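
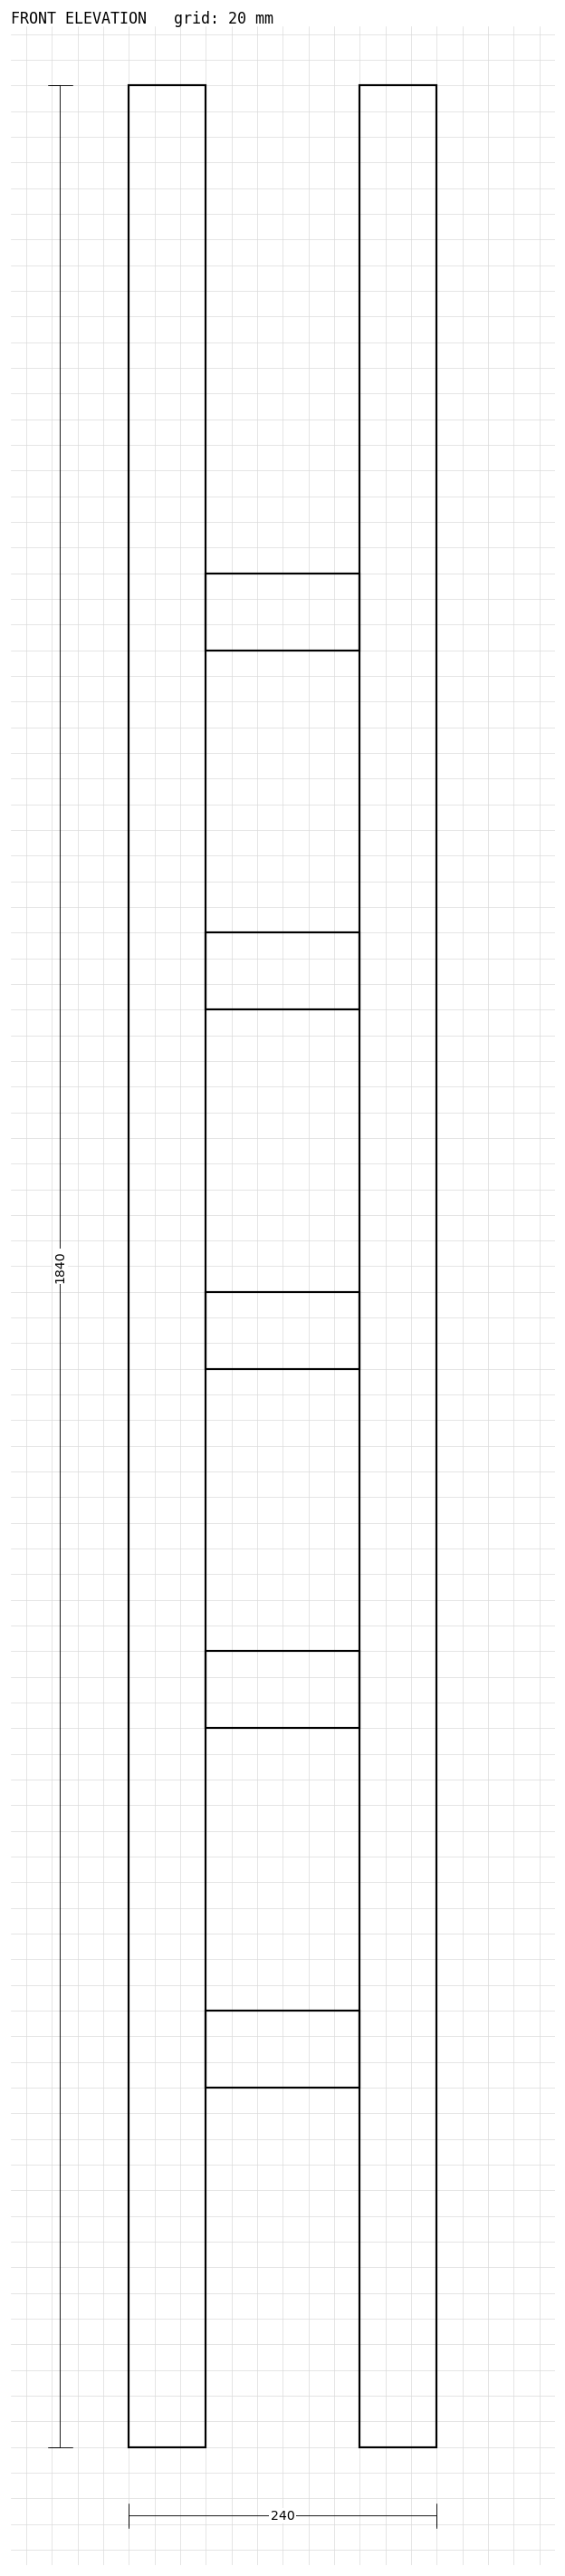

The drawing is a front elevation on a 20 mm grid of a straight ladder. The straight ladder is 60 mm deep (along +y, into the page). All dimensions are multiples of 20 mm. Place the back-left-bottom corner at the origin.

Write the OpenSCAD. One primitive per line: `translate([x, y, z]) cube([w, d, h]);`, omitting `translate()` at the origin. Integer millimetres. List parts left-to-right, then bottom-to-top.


cube([60, 60, 1840]);
translate([60, 0, 280]) cube([120, 60, 60]);
translate([60, 0, 560]) cube([120, 60, 60]);
translate([60, 0, 840]) cube([120, 60, 60]);
translate([60, 0, 1120]) cube([120, 60, 60]);
translate([60, 0, 1400]) cube([120, 60, 60]);
translate([180, 0, 0]) cube([60, 60, 1840]);


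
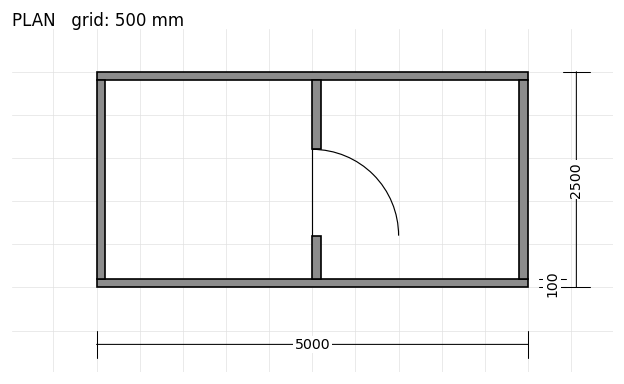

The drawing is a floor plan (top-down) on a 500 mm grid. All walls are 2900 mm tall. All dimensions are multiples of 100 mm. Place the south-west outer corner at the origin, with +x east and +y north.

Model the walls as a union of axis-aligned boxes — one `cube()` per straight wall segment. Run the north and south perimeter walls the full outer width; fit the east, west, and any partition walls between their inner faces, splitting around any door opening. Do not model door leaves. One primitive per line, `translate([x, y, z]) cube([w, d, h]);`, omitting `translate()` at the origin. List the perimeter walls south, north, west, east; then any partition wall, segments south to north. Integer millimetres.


cube([5000, 100, 2900]);
translate([0, 2400, 0]) cube([5000, 100, 2900]);
translate([0, 100, 0]) cube([100, 2300, 2900]);
translate([4900, 100, 0]) cube([100, 2300, 2900]);
translate([2500, 100, 0]) cube([100, 500, 2900]);
translate([2500, 1600, 0]) cube([100, 800, 2900]);


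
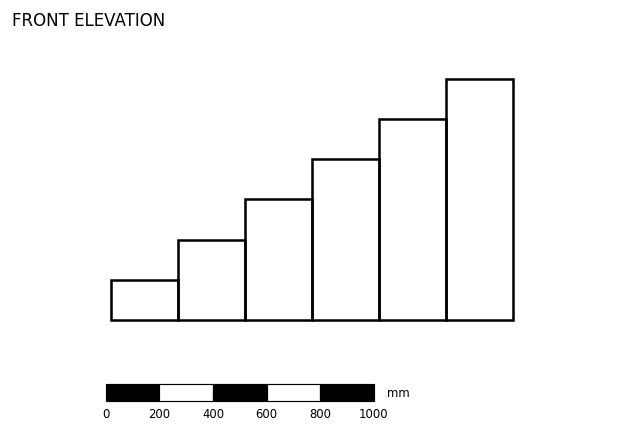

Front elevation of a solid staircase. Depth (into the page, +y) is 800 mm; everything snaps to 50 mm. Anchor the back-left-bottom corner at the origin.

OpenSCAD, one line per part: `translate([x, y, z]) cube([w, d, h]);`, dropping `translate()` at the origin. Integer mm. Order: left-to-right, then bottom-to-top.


cube([250, 800, 150]);
translate([250, 0, 0]) cube([250, 800, 300]);
translate([500, 0, 0]) cube([250, 800, 450]);
translate([750, 0, 0]) cube([250, 800, 600]);
translate([1000, 0, 0]) cube([250, 800, 750]);
translate([1250, 0, 0]) cube([250, 800, 900]);


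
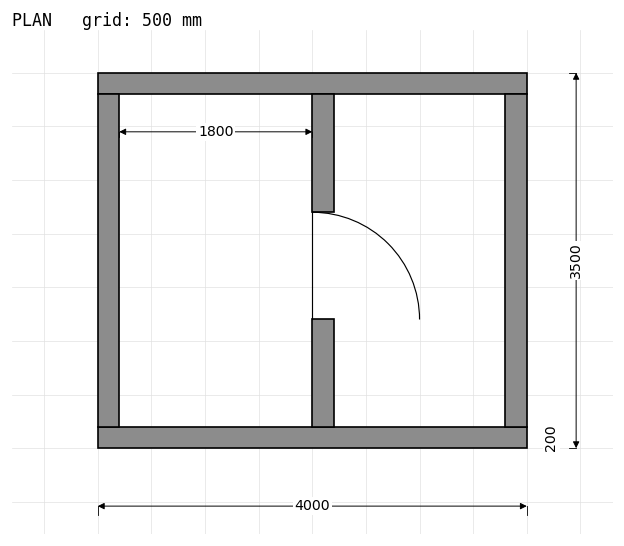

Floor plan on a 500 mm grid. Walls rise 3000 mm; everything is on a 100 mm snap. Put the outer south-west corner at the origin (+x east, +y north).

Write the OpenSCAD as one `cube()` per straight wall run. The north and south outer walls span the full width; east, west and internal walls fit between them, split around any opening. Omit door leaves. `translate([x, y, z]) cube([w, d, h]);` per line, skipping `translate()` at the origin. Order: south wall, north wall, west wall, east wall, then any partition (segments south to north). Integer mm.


cube([4000, 200, 3000]);
translate([0, 3300, 0]) cube([4000, 200, 3000]);
translate([0, 200, 0]) cube([200, 3100, 3000]);
translate([3800, 200, 0]) cube([200, 3100, 3000]);
translate([2000, 200, 0]) cube([200, 1000, 3000]);
translate([2000, 2200, 0]) cube([200, 1100, 3000]);


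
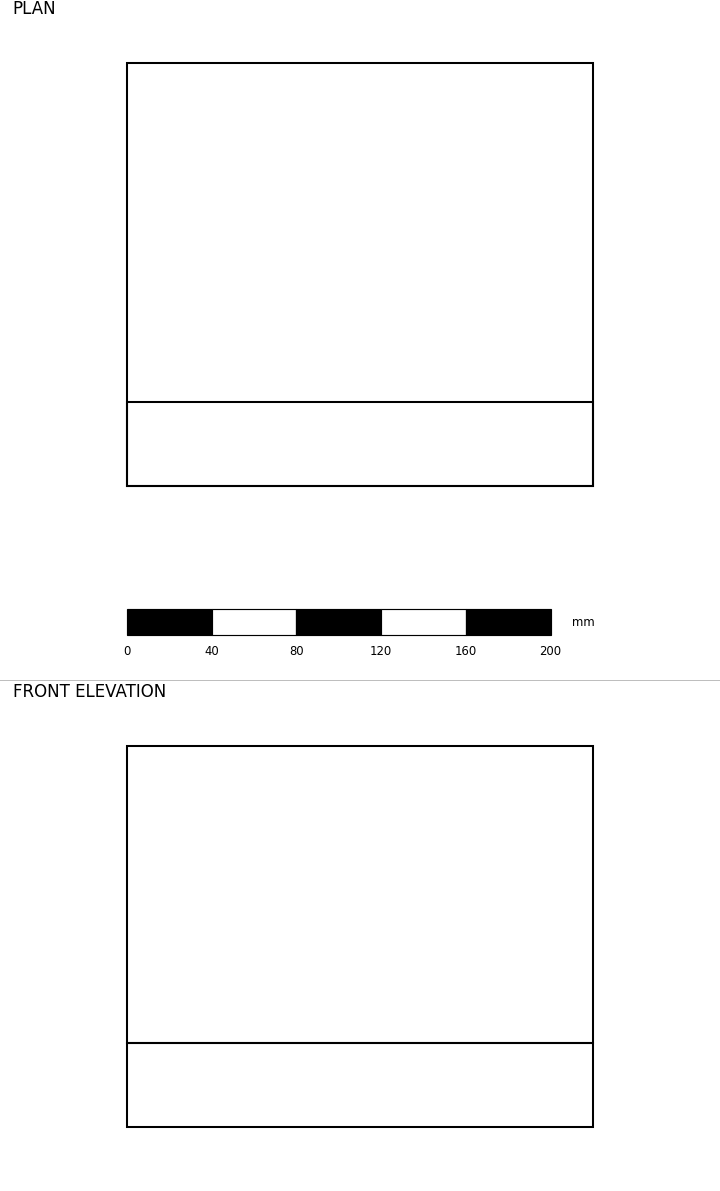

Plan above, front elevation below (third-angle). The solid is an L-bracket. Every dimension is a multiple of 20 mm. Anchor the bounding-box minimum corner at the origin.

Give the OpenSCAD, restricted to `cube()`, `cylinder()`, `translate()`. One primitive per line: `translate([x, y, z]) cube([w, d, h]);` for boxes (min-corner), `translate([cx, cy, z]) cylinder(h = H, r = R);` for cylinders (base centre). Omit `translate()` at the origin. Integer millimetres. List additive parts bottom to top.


cube([220, 200, 40]);
translate([0, 0, 40]) cube([220, 40, 140]);


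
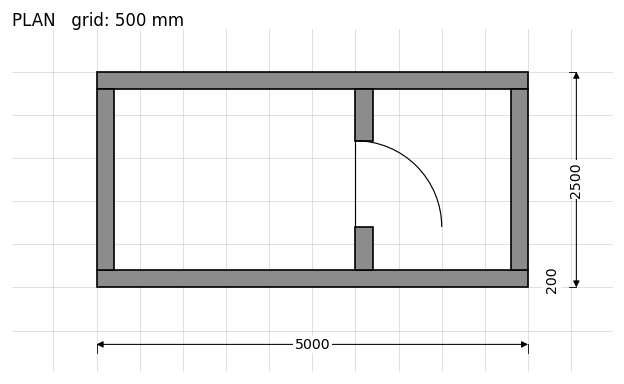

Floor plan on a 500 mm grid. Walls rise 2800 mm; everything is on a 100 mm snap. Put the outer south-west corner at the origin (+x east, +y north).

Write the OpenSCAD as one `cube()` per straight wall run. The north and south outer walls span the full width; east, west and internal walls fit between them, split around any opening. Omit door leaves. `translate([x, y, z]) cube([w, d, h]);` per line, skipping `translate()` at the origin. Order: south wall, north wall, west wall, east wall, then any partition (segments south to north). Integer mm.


cube([5000, 200, 2800]);
translate([0, 2300, 0]) cube([5000, 200, 2800]);
translate([0, 200, 0]) cube([200, 2100, 2800]);
translate([4800, 200, 0]) cube([200, 2100, 2800]);
translate([3000, 200, 0]) cube([200, 500, 2800]);
translate([3000, 1700, 0]) cube([200, 600, 2800]);


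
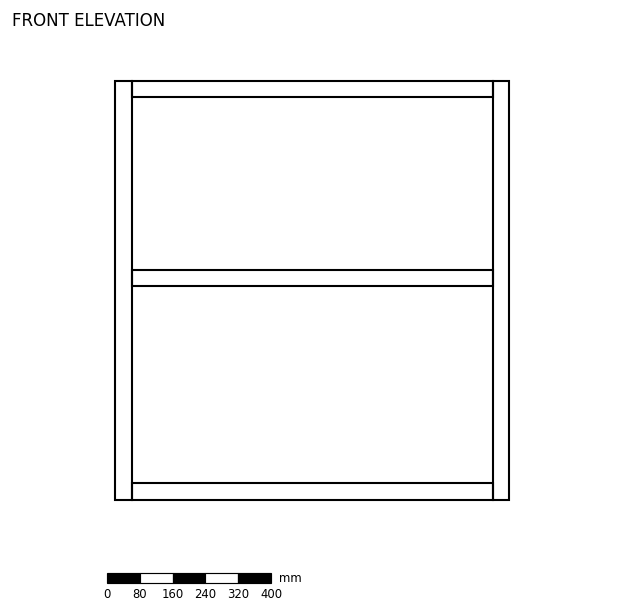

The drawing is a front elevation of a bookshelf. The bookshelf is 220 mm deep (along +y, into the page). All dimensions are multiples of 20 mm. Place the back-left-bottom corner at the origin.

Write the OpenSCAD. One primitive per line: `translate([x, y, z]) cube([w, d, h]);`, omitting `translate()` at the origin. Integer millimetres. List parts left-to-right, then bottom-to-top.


cube([40, 220, 1020]);
translate([40, 0, 0]) cube([880, 220, 40]);
translate([40, 0, 520]) cube([880, 220, 40]);
translate([40, 0, 980]) cube([880, 220, 40]);
translate([920, 0, 0]) cube([40, 220, 1020]);


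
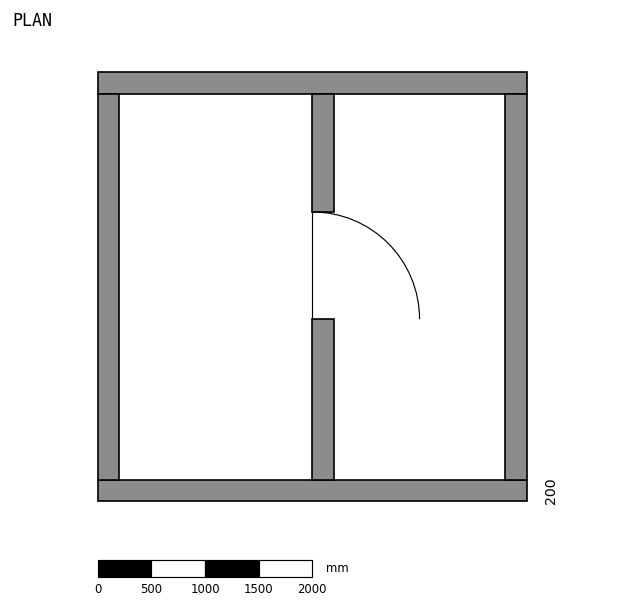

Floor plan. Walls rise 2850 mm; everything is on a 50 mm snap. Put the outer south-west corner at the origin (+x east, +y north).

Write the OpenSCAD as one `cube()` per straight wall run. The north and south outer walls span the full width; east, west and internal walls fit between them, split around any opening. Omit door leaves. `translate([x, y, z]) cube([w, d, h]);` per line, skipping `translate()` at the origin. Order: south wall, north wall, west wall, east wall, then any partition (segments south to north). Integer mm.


cube([4000, 200, 2850]);
translate([0, 3800, 0]) cube([4000, 200, 2850]);
translate([0, 200, 0]) cube([200, 3600, 2850]);
translate([3800, 200, 0]) cube([200, 3600, 2850]);
translate([2000, 200, 0]) cube([200, 1500, 2850]);
translate([2000, 2700, 0]) cube([200, 1100, 2850]);


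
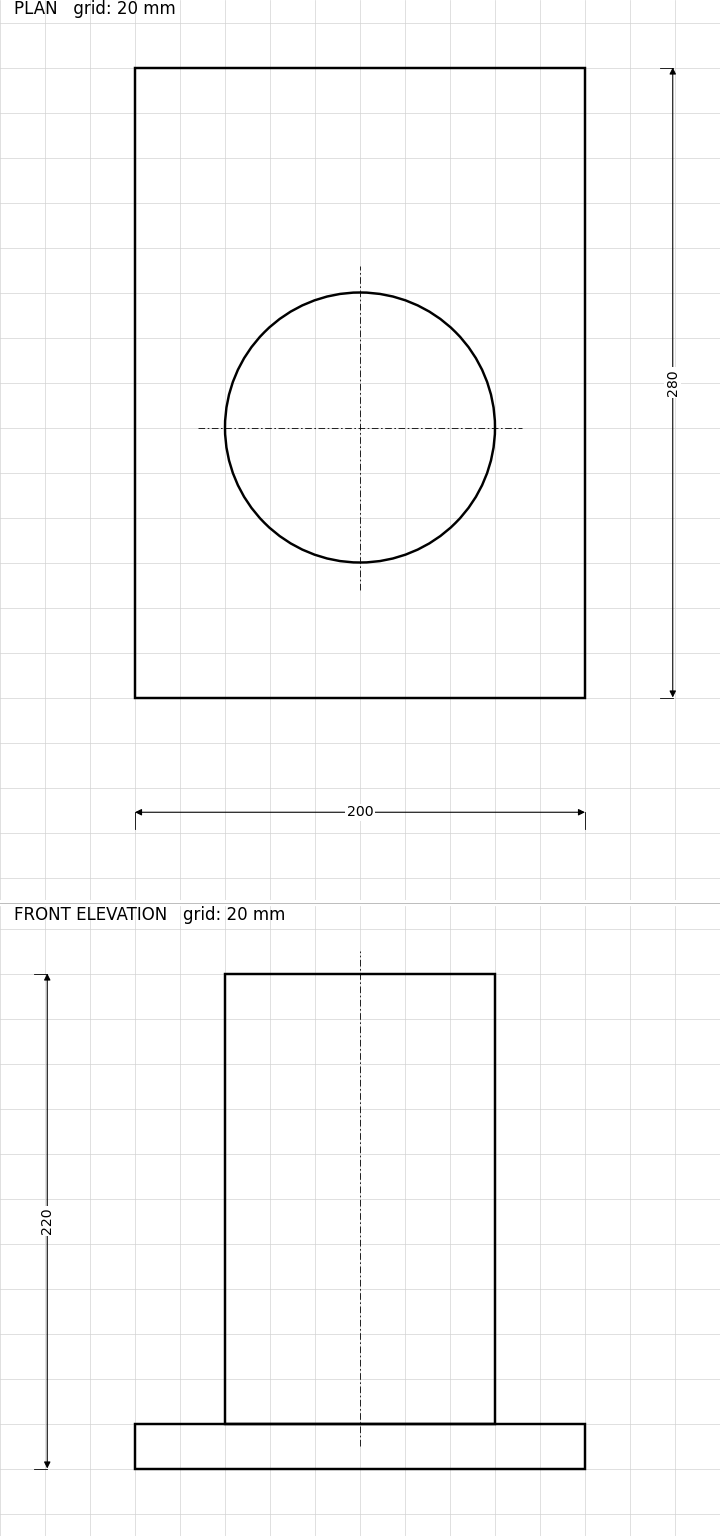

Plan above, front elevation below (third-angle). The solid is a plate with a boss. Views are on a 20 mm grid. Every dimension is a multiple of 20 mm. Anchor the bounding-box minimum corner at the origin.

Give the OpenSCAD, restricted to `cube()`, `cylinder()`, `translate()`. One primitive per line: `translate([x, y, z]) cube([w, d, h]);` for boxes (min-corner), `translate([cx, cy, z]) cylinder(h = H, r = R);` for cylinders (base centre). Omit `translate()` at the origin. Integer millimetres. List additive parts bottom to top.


cube([200, 280, 20]);
translate([100, 120, 20]) cylinder(h = 200, r = 60);


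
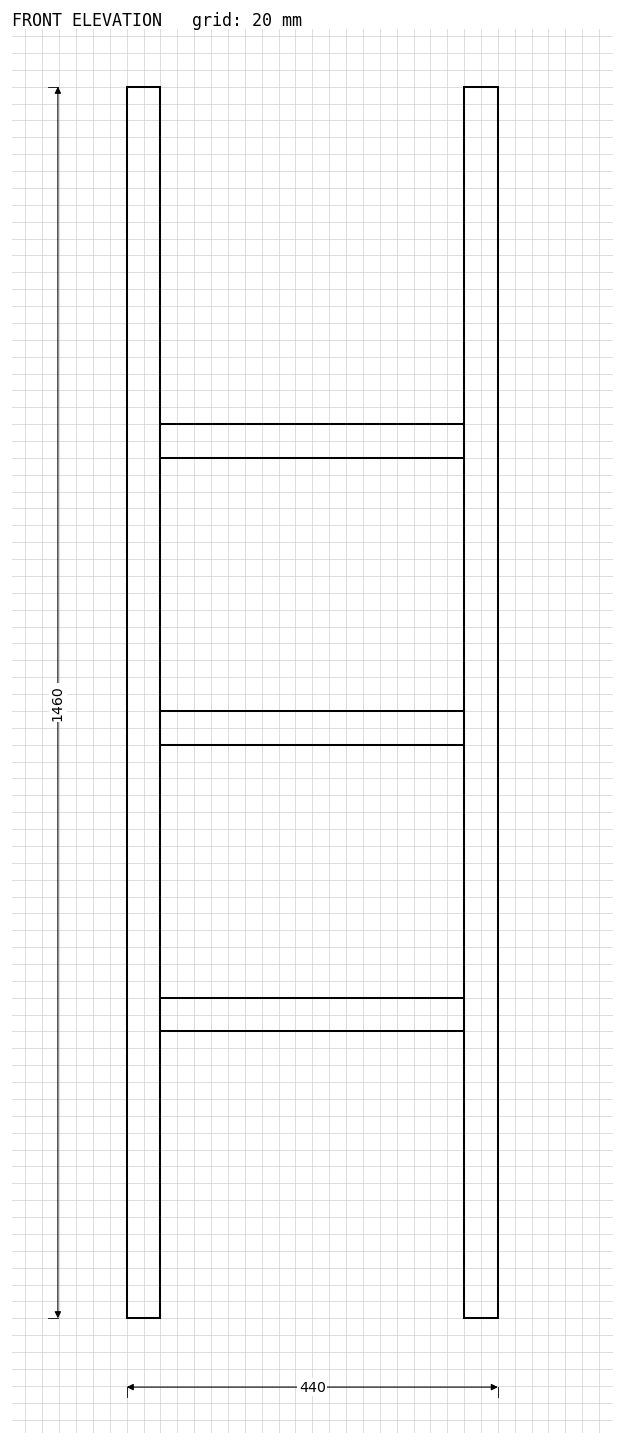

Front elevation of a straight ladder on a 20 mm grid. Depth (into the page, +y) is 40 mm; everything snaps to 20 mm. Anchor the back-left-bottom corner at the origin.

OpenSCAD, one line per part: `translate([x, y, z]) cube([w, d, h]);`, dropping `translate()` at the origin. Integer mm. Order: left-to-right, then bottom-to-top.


cube([40, 40, 1460]);
translate([40, 0, 340]) cube([360, 40, 40]);
translate([40, 0, 680]) cube([360, 40, 40]);
translate([40, 0, 1020]) cube([360, 40, 40]);
translate([400, 0, 0]) cube([40, 40, 1460]);


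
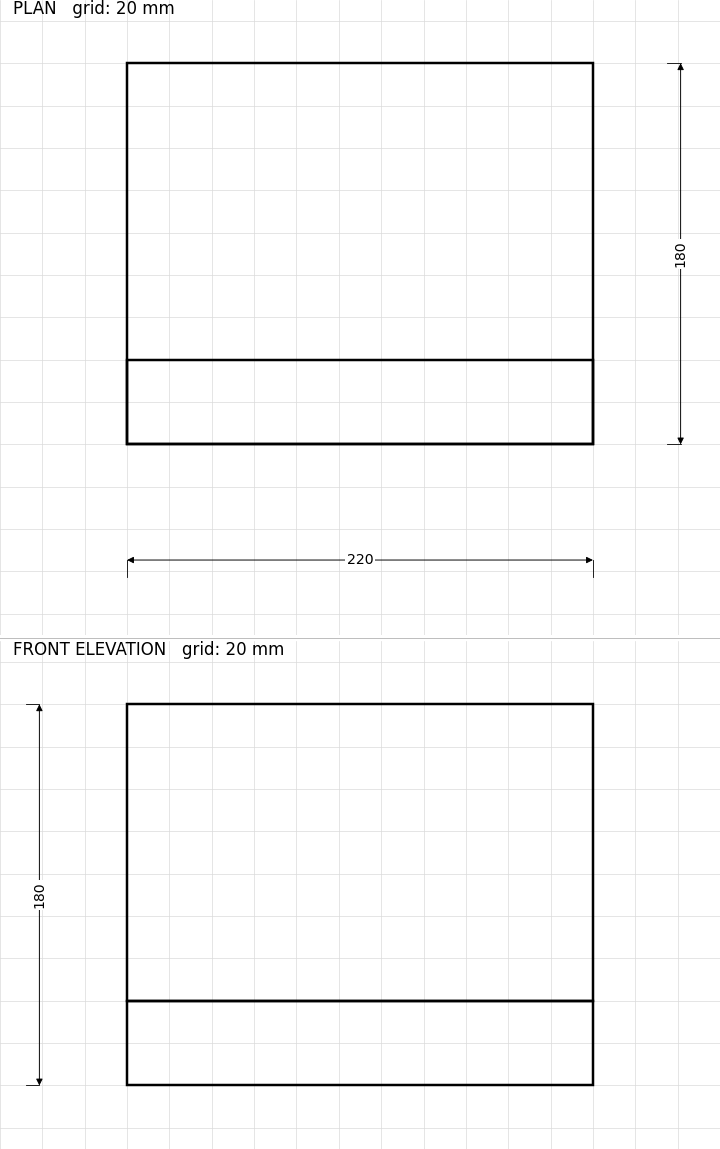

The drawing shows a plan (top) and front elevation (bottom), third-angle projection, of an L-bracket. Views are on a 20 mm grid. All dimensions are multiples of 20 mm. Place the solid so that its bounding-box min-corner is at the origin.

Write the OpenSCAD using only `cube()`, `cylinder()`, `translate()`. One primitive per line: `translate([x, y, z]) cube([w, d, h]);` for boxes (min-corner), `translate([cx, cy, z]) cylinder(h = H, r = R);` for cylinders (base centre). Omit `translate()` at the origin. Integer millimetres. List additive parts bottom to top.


cube([220, 180, 40]);
translate([0, 0, 40]) cube([220, 40, 140]);


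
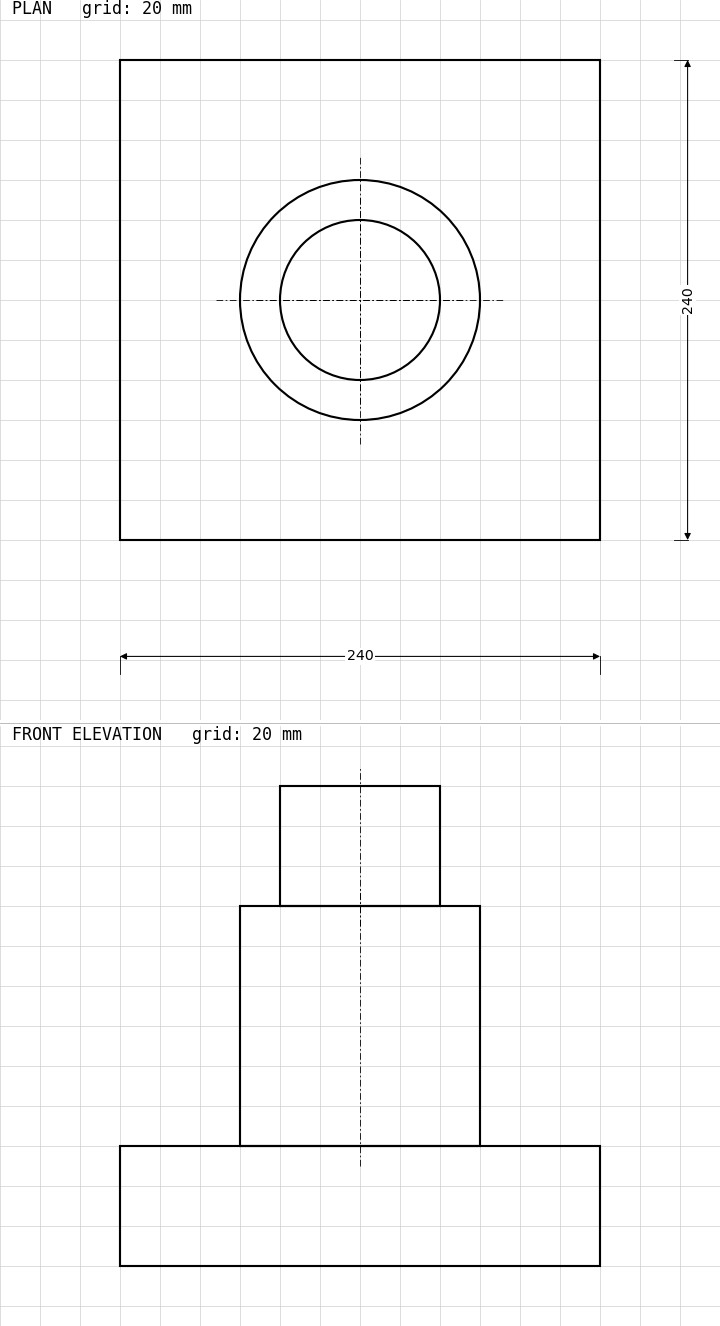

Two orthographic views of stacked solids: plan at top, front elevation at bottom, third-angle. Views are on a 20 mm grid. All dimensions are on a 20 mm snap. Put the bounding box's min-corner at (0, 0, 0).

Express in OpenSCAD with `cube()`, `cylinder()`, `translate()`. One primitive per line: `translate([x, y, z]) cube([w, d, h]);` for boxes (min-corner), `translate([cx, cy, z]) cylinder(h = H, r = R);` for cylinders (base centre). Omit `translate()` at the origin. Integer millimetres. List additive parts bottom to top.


cube([240, 240, 60]);
translate([120, 120, 60]) cylinder(h = 120, r = 60);
translate([120, 120, 180]) cylinder(h = 60, r = 40);


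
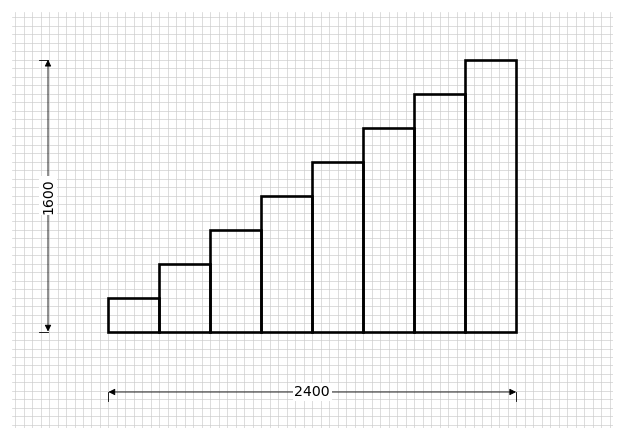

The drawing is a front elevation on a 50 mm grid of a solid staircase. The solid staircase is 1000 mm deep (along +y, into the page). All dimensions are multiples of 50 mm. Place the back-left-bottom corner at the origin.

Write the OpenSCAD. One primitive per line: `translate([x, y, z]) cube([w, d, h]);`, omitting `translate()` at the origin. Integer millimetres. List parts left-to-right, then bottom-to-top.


cube([300, 1000, 200]);
translate([300, 0, 0]) cube([300, 1000, 400]);
translate([600, 0, 0]) cube([300, 1000, 600]);
translate([900, 0, 0]) cube([300, 1000, 800]);
translate([1200, 0, 0]) cube([300, 1000, 1000]);
translate([1500, 0, 0]) cube([300, 1000, 1200]);
translate([1800, 0, 0]) cube([300, 1000, 1400]);
translate([2100, 0, 0]) cube([300, 1000, 1600]);


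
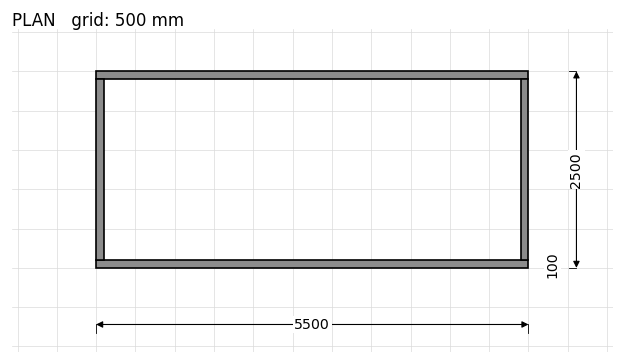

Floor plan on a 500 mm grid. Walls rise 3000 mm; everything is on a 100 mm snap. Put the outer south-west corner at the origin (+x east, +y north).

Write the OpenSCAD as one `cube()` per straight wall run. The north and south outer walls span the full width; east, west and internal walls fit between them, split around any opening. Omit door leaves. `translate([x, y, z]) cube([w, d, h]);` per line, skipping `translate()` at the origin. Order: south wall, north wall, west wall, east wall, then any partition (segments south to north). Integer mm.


cube([5500, 100, 3000]);
translate([0, 2400, 0]) cube([5500, 100, 3000]);
translate([0, 100, 0]) cube([100, 2300, 3000]);
translate([5400, 100, 0]) cube([100, 2300, 3000]);


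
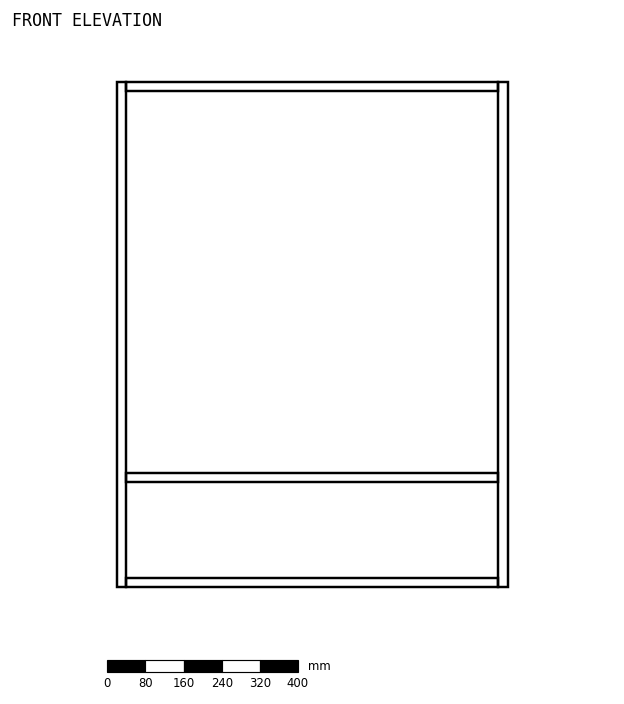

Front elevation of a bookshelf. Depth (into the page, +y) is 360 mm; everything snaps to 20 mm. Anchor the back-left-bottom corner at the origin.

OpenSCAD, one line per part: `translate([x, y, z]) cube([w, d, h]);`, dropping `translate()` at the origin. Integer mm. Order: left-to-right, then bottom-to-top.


cube([20, 360, 1060]);
translate([20, 0, 0]) cube([780, 360, 20]);
translate([20, 0, 220]) cube([780, 360, 20]);
translate([20, 0, 1040]) cube([780, 360, 20]);
translate([800, 0, 0]) cube([20, 360, 1060]);


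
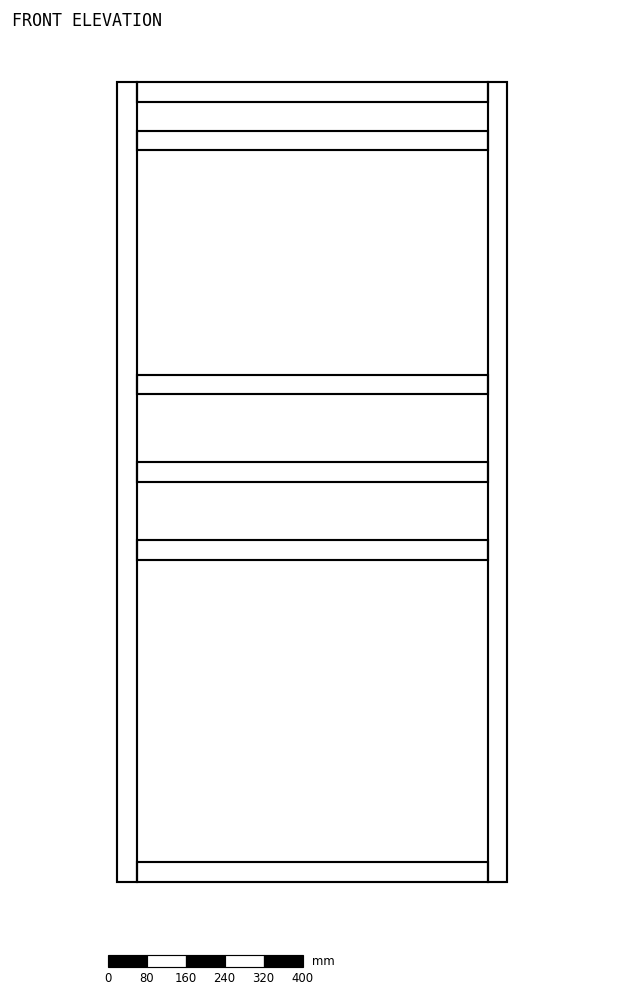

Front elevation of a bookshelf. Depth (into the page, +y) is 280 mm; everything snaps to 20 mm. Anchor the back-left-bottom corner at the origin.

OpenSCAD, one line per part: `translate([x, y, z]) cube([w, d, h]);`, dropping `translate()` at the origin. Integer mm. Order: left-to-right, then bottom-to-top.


cube([40, 280, 1640]);
translate([40, 0, 0]) cube([720, 280, 40]);
translate([40, 0, 660]) cube([720, 280, 40]);
translate([40, 0, 820]) cube([720, 280, 40]);
translate([40, 0, 1000]) cube([720, 280, 40]);
translate([40, 0, 1500]) cube([720, 280, 40]);
translate([40, 0, 1600]) cube([720, 280, 40]);
translate([760, 0, 0]) cube([40, 280, 1640]);


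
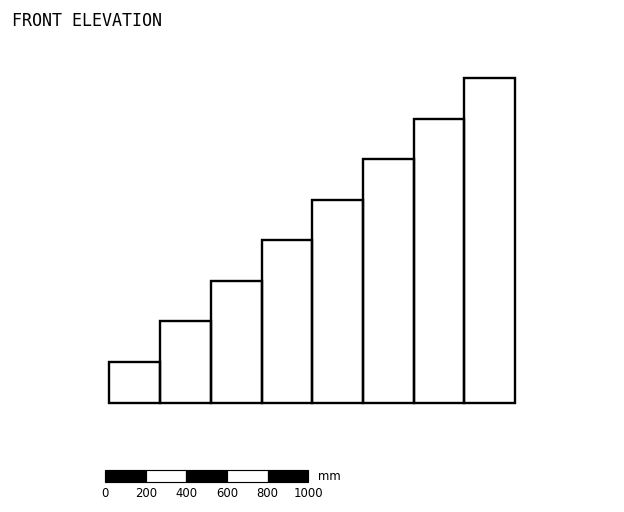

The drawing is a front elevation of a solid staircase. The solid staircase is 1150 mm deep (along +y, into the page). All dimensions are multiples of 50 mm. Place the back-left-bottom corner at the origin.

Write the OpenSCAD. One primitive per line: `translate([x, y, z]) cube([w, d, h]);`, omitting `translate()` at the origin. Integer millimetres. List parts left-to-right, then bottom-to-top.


cube([250, 1150, 200]);
translate([250, 0, 0]) cube([250, 1150, 400]);
translate([500, 0, 0]) cube([250, 1150, 600]);
translate([750, 0, 0]) cube([250, 1150, 800]);
translate([1000, 0, 0]) cube([250, 1150, 1000]);
translate([1250, 0, 0]) cube([250, 1150, 1200]);
translate([1500, 0, 0]) cube([250, 1150, 1400]);
translate([1750, 0, 0]) cube([250, 1150, 1600]);


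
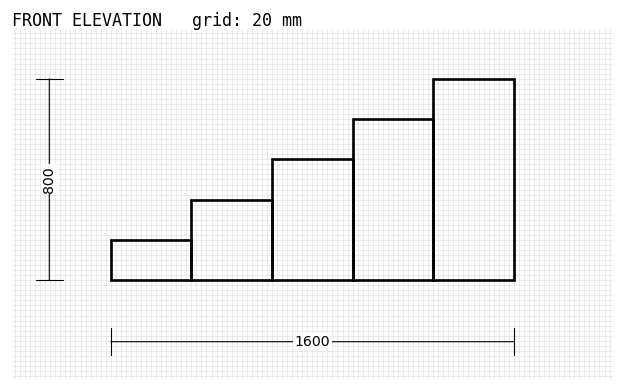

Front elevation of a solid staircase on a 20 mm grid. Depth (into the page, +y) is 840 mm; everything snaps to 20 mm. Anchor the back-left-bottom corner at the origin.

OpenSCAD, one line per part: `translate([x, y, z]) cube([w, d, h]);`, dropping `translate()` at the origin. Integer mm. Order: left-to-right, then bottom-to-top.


cube([320, 840, 160]);
translate([320, 0, 0]) cube([320, 840, 320]);
translate([640, 0, 0]) cube([320, 840, 480]);
translate([960, 0, 0]) cube([320, 840, 640]);
translate([1280, 0, 0]) cube([320, 840, 800]);


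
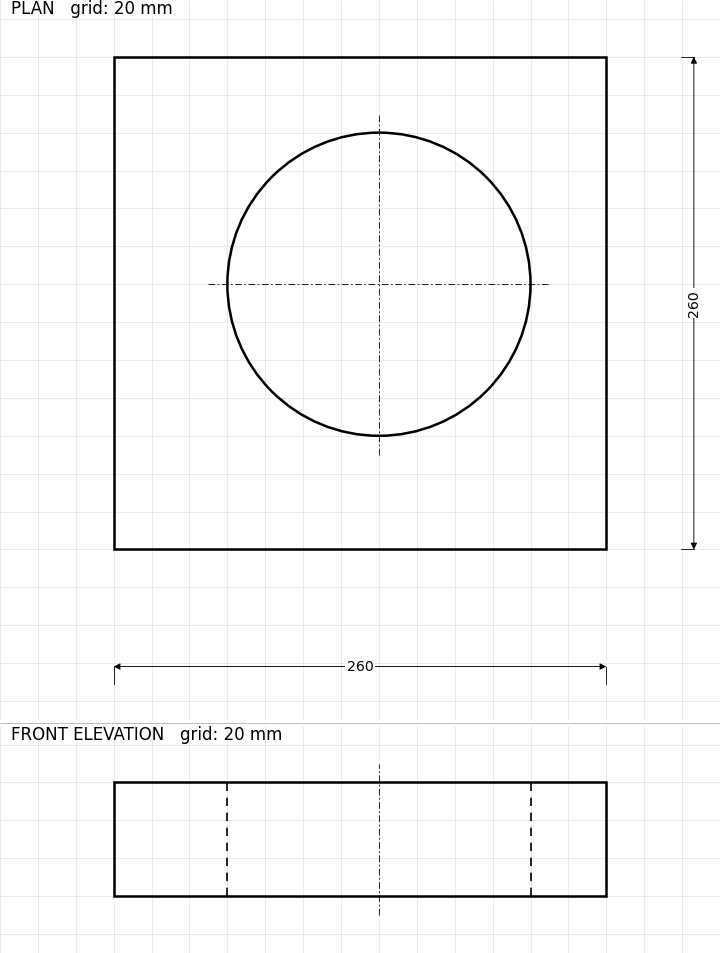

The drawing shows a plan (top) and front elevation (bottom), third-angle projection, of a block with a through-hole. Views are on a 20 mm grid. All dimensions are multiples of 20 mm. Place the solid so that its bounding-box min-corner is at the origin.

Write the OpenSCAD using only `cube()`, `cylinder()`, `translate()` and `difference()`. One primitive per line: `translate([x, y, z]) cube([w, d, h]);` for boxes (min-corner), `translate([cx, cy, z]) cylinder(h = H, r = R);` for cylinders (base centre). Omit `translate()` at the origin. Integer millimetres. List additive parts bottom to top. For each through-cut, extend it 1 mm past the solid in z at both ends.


difference() {
  cube([260, 260, 60]);
  translate([140, 140, -1]) cylinder(h = 62, r = 80);
}


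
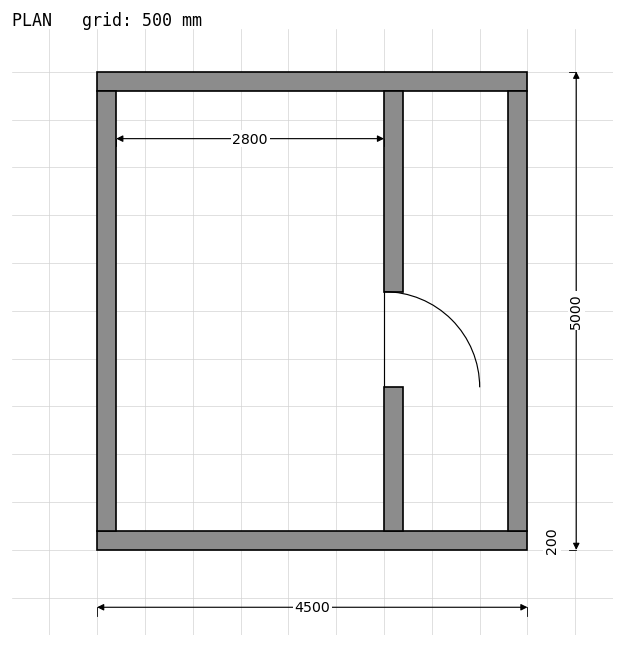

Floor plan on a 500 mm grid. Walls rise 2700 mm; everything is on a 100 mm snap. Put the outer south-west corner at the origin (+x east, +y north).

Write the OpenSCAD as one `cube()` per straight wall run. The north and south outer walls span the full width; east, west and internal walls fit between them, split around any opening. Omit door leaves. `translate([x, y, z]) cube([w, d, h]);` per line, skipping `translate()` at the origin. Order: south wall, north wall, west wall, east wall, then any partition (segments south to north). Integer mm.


cube([4500, 200, 2700]);
translate([0, 4800, 0]) cube([4500, 200, 2700]);
translate([0, 200, 0]) cube([200, 4600, 2700]);
translate([4300, 200, 0]) cube([200, 4600, 2700]);
translate([3000, 200, 0]) cube([200, 1500, 2700]);
translate([3000, 2700, 0]) cube([200, 2100, 2700]);


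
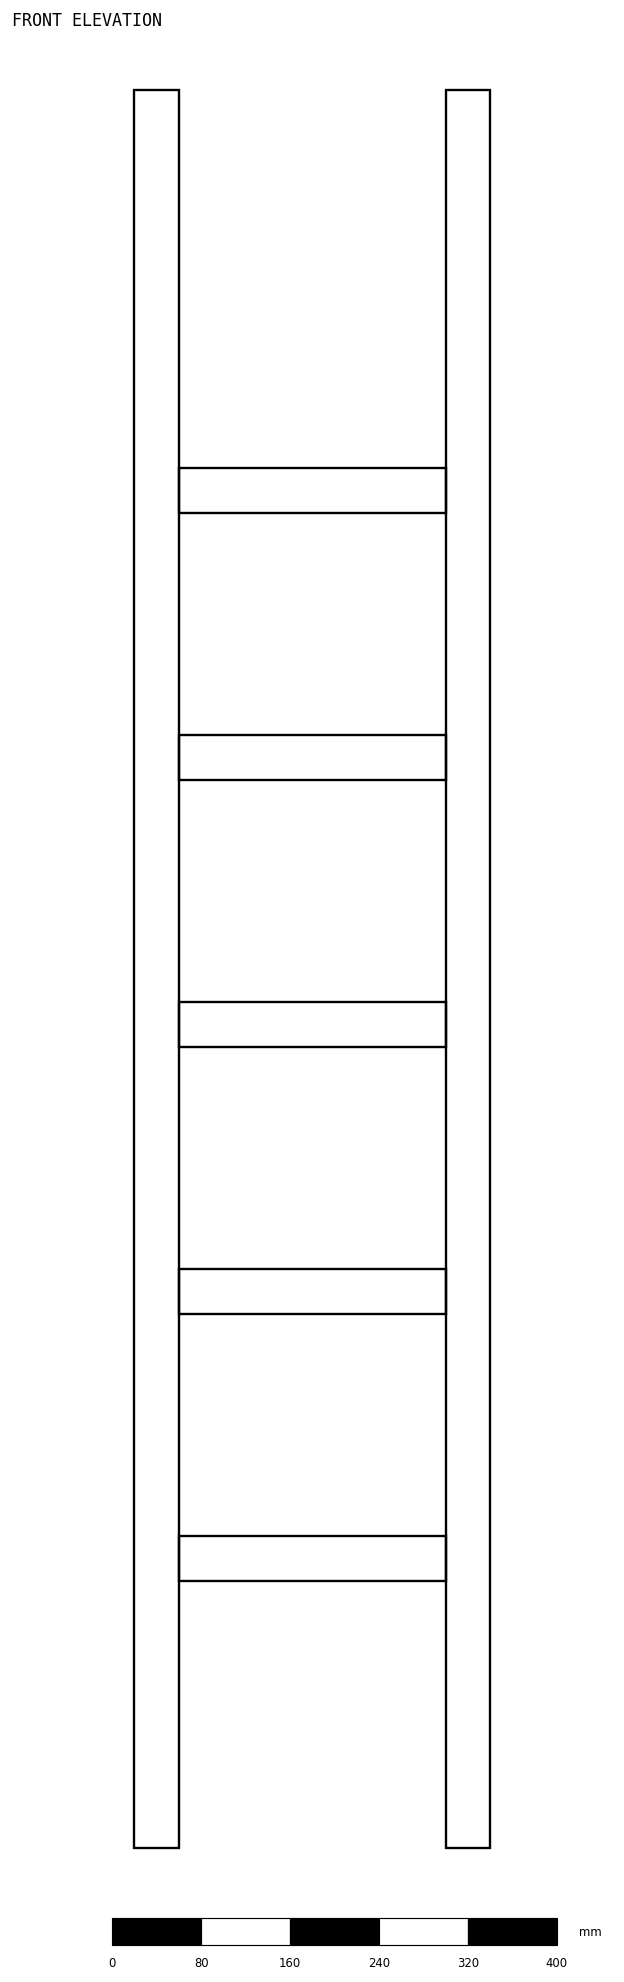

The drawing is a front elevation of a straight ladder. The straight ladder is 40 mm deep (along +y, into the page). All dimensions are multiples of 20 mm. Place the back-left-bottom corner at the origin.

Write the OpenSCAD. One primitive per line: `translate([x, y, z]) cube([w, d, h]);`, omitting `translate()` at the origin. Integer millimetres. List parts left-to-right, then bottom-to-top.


cube([40, 40, 1580]);
translate([40, 0, 240]) cube([240, 40, 40]);
translate([40, 0, 480]) cube([240, 40, 40]);
translate([40, 0, 720]) cube([240, 40, 40]);
translate([40, 0, 960]) cube([240, 40, 40]);
translate([40, 0, 1200]) cube([240, 40, 40]);
translate([280, 0, 0]) cube([40, 40, 1580]);


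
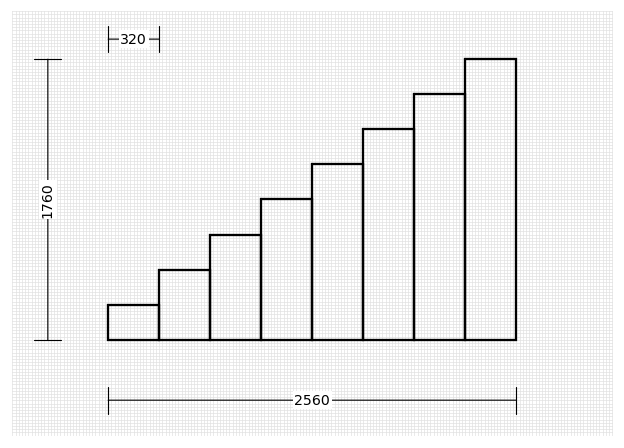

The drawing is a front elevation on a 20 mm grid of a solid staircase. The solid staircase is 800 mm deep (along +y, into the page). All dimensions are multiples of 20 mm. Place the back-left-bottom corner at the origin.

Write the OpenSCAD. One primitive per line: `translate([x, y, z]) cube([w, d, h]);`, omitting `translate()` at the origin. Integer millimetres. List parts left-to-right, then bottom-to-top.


cube([320, 800, 220]);
translate([320, 0, 0]) cube([320, 800, 440]);
translate([640, 0, 0]) cube([320, 800, 660]);
translate([960, 0, 0]) cube([320, 800, 880]);
translate([1280, 0, 0]) cube([320, 800, 1100]);
translate([1600, 0, 0]) cube([320, 800, 1320]);
translate([1920, 0, 0]) cube([320, 800, 1540]);
translate([2240, 0, 0]) cube([320, 800, 1760]);


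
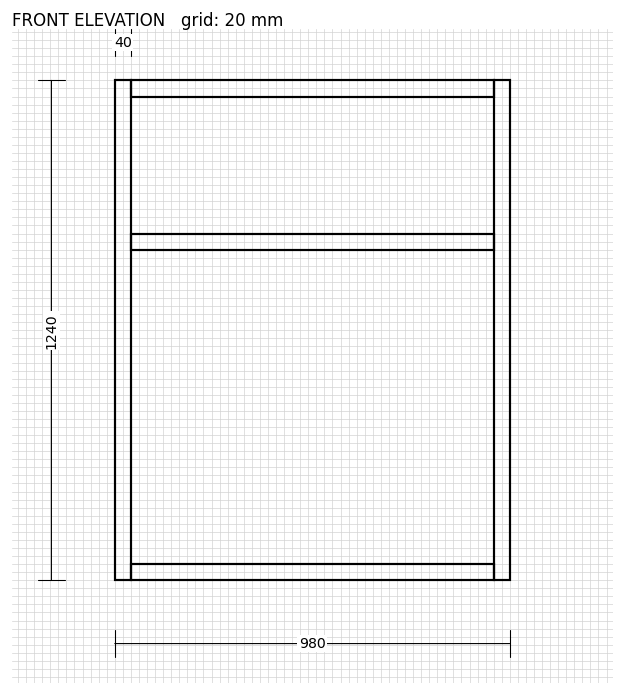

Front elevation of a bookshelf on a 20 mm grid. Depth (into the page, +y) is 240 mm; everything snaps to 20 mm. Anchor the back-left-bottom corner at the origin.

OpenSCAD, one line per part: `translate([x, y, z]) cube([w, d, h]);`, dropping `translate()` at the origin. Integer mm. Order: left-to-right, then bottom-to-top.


cube([40, 240, 1240]);
translate([40, 0, 0]) cube([900, 240, 40]);
translate([40, 0, 820]) cube([900, 240, 40]);
translate([40, 0, 1200]) cube([900, 240, 40]);
translate([940, 0, 0]) cube([40, 240, 1240]);


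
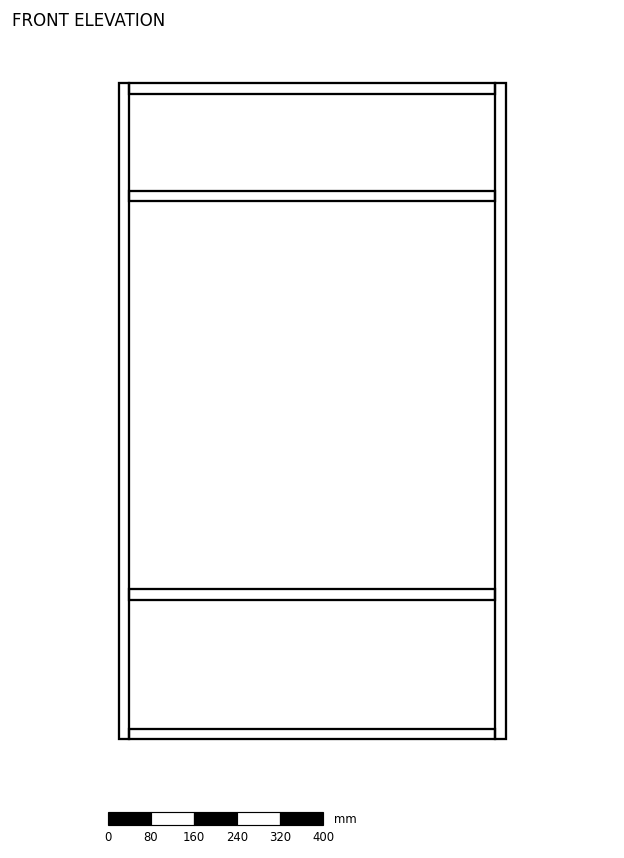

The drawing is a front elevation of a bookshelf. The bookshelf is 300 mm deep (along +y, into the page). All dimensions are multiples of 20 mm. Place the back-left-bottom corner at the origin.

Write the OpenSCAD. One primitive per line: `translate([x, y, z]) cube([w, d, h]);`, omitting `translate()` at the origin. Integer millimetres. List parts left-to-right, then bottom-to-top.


cube([20, 300, 1220]);
translate([20, 0, 0]) cube([680, 300, 20]);
translate([20, 0, 260]) cube([680, 300, 20]);
translate([20, 0, 1000]) cube([680, 300, 20]);
translate([20, 0, 1200]) cube([680, 300, 20]);
translate([700, 0, 0]) cube([20, 300, 1220]);


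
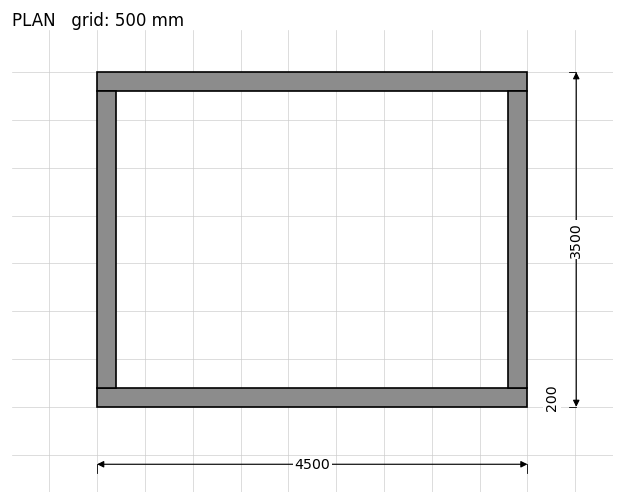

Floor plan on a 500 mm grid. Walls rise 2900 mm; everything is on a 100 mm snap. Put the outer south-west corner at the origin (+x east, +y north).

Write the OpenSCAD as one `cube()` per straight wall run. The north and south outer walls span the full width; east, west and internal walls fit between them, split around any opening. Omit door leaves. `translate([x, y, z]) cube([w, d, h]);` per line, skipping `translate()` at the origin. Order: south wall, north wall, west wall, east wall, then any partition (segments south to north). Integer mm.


cube([4500, 200, 2900]);
translate([0, 3300, 0]) cube([4500, 200, 2900]);
translate([0, 200, 0]) cube([200, 3100, 2900]);
translate([4300, 200, 0]) cube([200, 3100, 2900]);


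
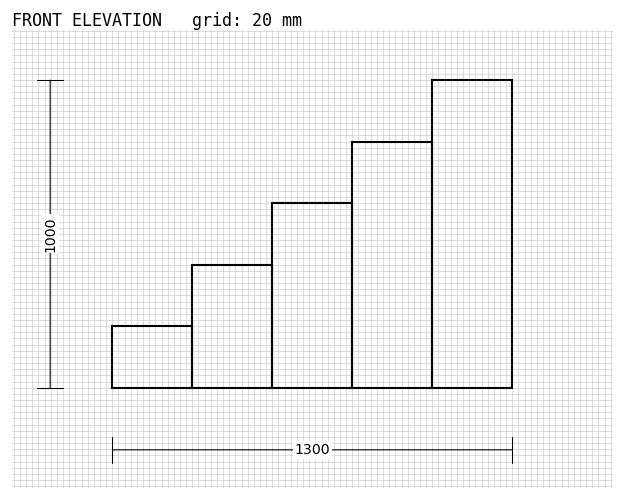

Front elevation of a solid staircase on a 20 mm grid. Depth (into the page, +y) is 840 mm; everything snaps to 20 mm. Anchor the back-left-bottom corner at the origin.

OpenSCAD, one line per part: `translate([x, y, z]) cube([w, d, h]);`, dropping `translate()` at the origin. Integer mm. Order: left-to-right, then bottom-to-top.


cube([260, 840, 200]);
translate([260, 0, 0]) cube([260, 840, 400]);
translate([520, 0, 0]) cube([260, 840, 600]);
translate([780, 0, 0]) cube([260, 840, 800]);
translate([1040, 0, 0]) cube([260, 840, 1000]);


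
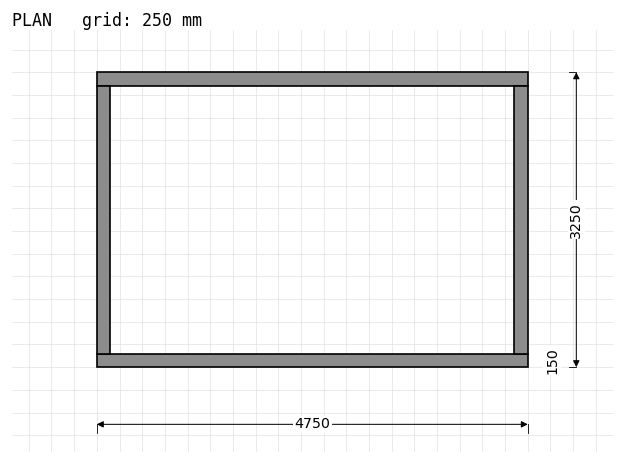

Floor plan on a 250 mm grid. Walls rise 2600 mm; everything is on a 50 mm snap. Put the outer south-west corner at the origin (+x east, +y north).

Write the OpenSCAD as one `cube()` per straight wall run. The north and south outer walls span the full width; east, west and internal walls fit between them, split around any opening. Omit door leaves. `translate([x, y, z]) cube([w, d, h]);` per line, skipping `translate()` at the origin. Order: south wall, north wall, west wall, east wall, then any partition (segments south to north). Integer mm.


cube([4750, 150, 2600]);
translate([0, 3100, 0]) cube([4750, 150, 2600]);
translate([0, 150, 0]) cube([150, 2950, 2600]);
translate([4600, 150, 0]) cube([150, 2950, 2600]);


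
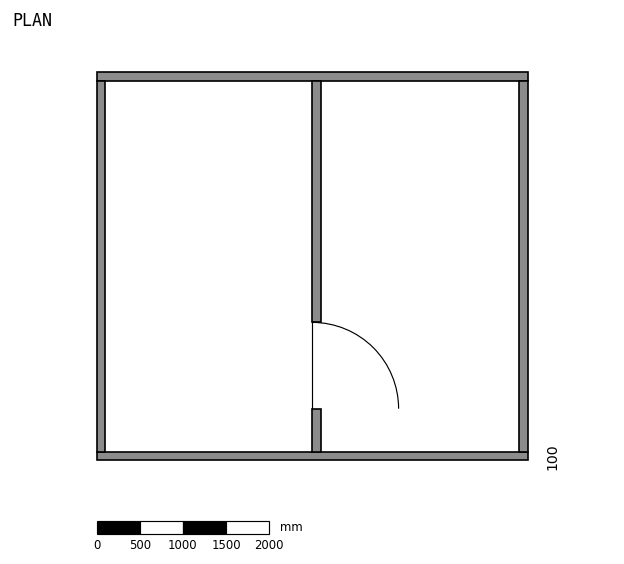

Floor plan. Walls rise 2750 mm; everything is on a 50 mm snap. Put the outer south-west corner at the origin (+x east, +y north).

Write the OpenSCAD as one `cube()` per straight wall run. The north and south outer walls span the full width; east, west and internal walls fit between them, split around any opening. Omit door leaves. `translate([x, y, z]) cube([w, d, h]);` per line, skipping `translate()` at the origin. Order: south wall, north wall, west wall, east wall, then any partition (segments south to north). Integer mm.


cube([5000, 100, 2750]);
translate([0, 4400, 0]) cube([5000, 100, 2750]);
translate([0, 100, 0]) cube([100, 4300, 2750]);
translate([4900, 100, 0]) cube([100, 4300, 2750]);
translate([2500, 100, 0]) cube([100, 500, 2750]);
translate([2500, 1600, 0]) cube([100, 2800, 2750]);


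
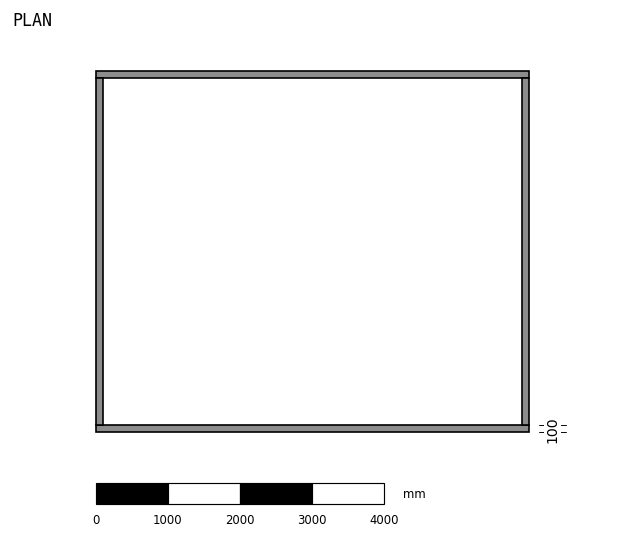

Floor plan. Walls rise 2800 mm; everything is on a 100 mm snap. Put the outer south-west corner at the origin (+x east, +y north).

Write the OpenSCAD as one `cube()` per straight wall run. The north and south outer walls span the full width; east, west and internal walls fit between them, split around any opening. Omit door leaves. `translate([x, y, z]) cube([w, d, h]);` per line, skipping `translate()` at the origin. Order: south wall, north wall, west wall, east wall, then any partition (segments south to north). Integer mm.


cube([6000, 100, 2800]);
translate([0, 4900, 0]) cube([6000, 100, 2800]);
translate([0, 100, 0]) cube([100, 4800, 2800]);
translate([5900, 100, 0]) cube([100, 4800, 2800]);


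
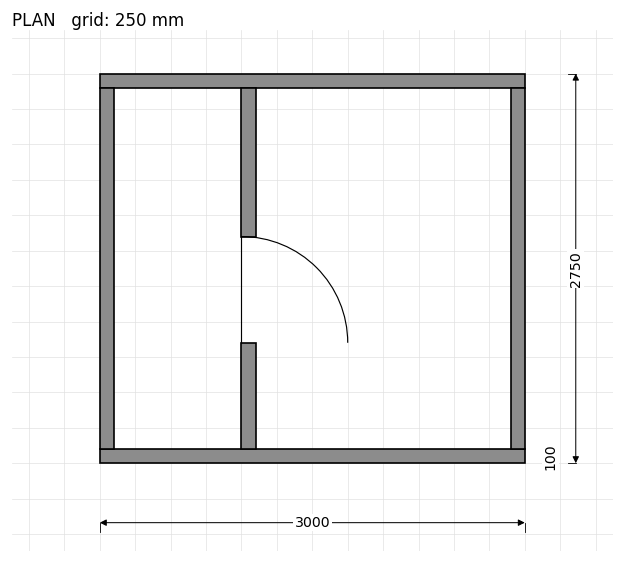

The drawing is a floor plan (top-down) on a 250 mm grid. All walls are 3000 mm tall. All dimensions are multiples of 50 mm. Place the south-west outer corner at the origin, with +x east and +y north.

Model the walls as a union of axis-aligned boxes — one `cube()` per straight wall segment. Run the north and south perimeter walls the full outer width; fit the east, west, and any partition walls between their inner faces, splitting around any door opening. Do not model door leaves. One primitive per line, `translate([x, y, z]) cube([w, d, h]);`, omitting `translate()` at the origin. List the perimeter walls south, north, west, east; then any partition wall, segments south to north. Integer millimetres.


cube([3000, 100, 3000]);
translate([0, 2650, 0]) cube([3000, 100, 3000]);
translate([0, 100, 0]) cube([100, 2550, 3000]);
translate([2900, 100, 0]) cube([100, 2550, 3000]);
translate([1000, 100, 0]) cube([100, 750, 3000]);
translate([1000, 1600, 0]) cube([100, 1050, 3000]);


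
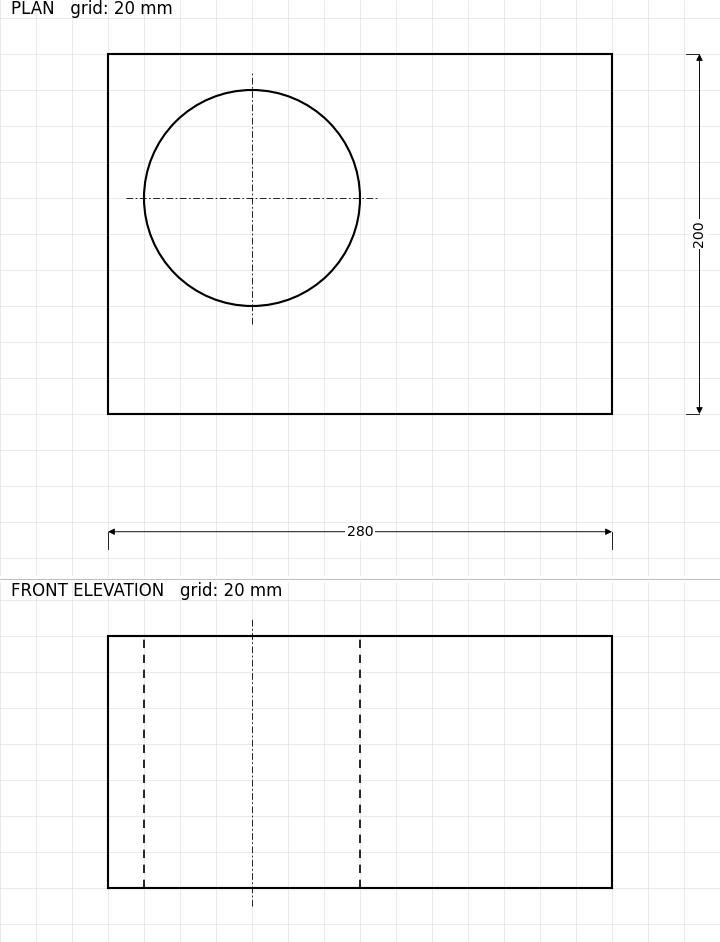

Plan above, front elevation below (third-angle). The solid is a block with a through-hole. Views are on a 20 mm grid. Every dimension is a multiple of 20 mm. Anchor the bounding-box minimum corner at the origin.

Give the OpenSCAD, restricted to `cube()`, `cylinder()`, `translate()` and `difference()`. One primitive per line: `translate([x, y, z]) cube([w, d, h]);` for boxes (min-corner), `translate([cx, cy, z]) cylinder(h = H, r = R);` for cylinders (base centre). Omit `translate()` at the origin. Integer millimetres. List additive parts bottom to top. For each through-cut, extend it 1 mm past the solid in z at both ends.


difference() {
  cube([280, 200, 140]);
  translate([80, 120, -1]) cylinder(h = 142, r = 60);
}


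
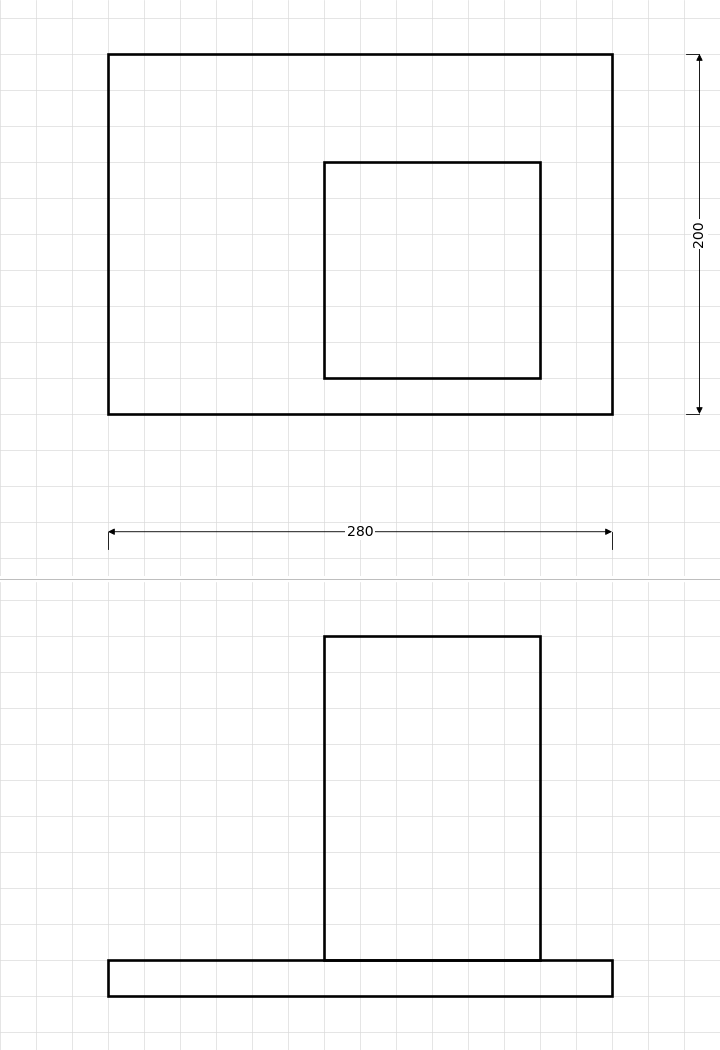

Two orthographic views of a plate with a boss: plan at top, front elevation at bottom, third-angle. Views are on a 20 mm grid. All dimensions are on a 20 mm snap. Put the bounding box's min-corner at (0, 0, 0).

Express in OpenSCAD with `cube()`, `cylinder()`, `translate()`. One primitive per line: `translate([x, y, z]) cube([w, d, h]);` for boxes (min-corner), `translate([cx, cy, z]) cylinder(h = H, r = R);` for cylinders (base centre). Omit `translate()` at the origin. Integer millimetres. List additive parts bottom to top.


cube([280, 200, 20]);
translate([120, 20, 20]) cube([120, 120, 180]);


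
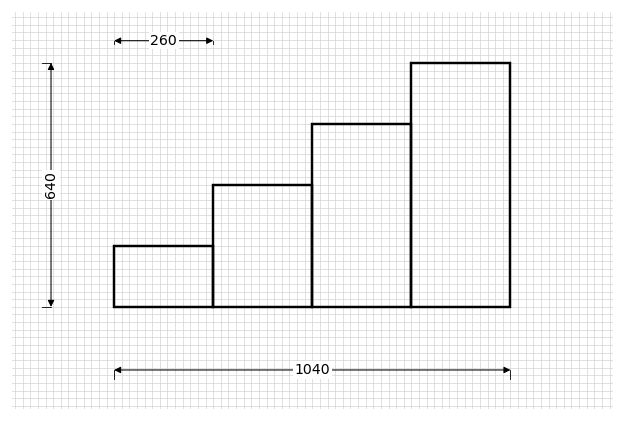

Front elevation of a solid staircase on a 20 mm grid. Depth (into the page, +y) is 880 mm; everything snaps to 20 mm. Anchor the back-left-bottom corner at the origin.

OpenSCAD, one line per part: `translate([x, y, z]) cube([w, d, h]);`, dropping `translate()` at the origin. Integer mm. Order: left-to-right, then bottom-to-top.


cube([260, 880, 160]);
translate([260, 0, 0]) cube([260, 880, 320]);
translate([520, 0, 0]) cube([260, 880, 480]);
translate([780, 0, 0]) cube([260, 880, 640]);


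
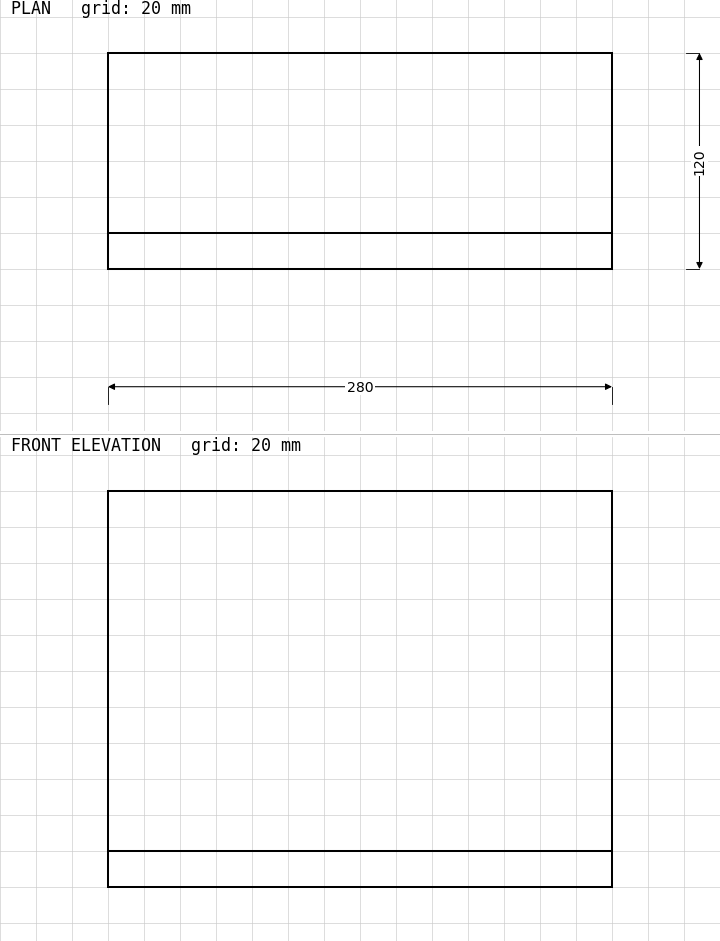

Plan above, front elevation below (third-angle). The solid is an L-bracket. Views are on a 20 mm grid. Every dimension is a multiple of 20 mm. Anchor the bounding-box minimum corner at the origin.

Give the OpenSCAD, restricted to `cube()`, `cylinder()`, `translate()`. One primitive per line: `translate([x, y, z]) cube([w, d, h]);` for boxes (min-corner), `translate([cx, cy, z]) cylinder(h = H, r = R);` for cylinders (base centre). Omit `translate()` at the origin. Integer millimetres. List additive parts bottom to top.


cube([280, 120, 20]);
translate([0, 0, 20]) cube([280, 20, 200]);


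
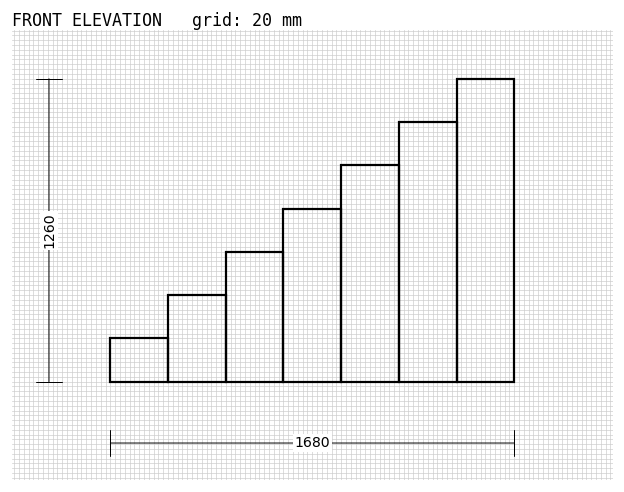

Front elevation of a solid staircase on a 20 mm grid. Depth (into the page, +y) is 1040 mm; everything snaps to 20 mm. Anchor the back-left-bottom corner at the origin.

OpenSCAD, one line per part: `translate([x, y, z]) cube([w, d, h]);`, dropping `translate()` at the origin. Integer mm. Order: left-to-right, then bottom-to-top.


cube([240, 1040, 180]);
translate([240, 0, 0]) cube([240, 1040, 360]);
translate([480, 0, 0]) cube([240, 1040, 540]);
translate([720, 0, 0]) cube([240, 1040, 720]);
translate([960, 0, 0]) cube([240, 1040, 900]);
translate([1200, 0, 0]) cube([240, 1040, 1080]);
translate([1440, 0, 0]) cube([240, 1040, 1260]);


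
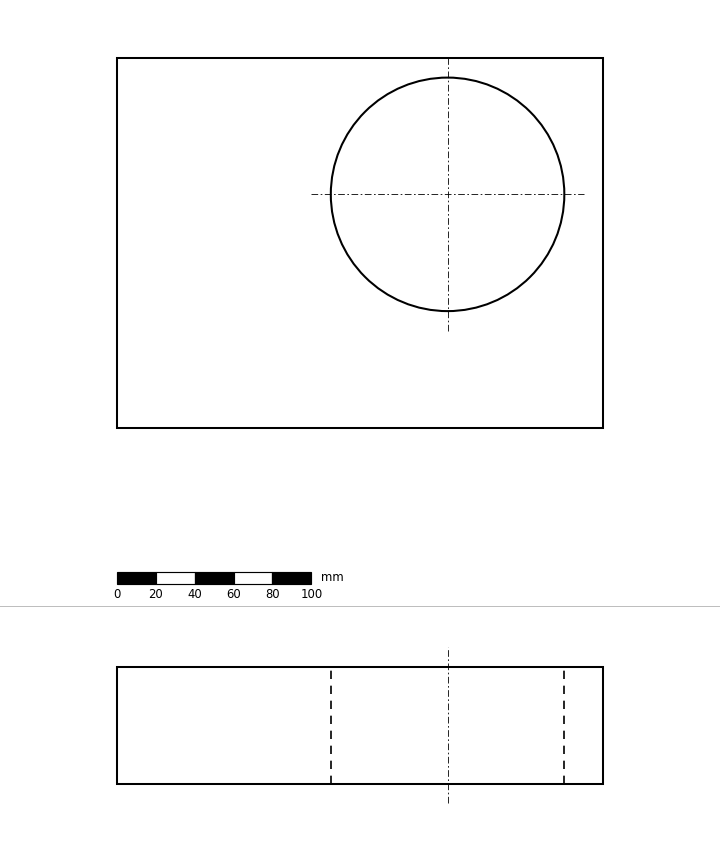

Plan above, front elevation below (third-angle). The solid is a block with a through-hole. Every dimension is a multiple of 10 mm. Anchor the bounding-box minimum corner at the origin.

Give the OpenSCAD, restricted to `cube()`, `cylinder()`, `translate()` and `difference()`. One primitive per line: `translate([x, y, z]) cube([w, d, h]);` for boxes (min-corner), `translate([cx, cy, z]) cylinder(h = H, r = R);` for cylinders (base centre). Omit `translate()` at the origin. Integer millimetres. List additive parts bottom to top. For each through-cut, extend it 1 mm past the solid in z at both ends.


difference() {
  cube([250, 190, 60]);
  translate([170, 120, -1]) cylinder(h = 62, r = 60);
}


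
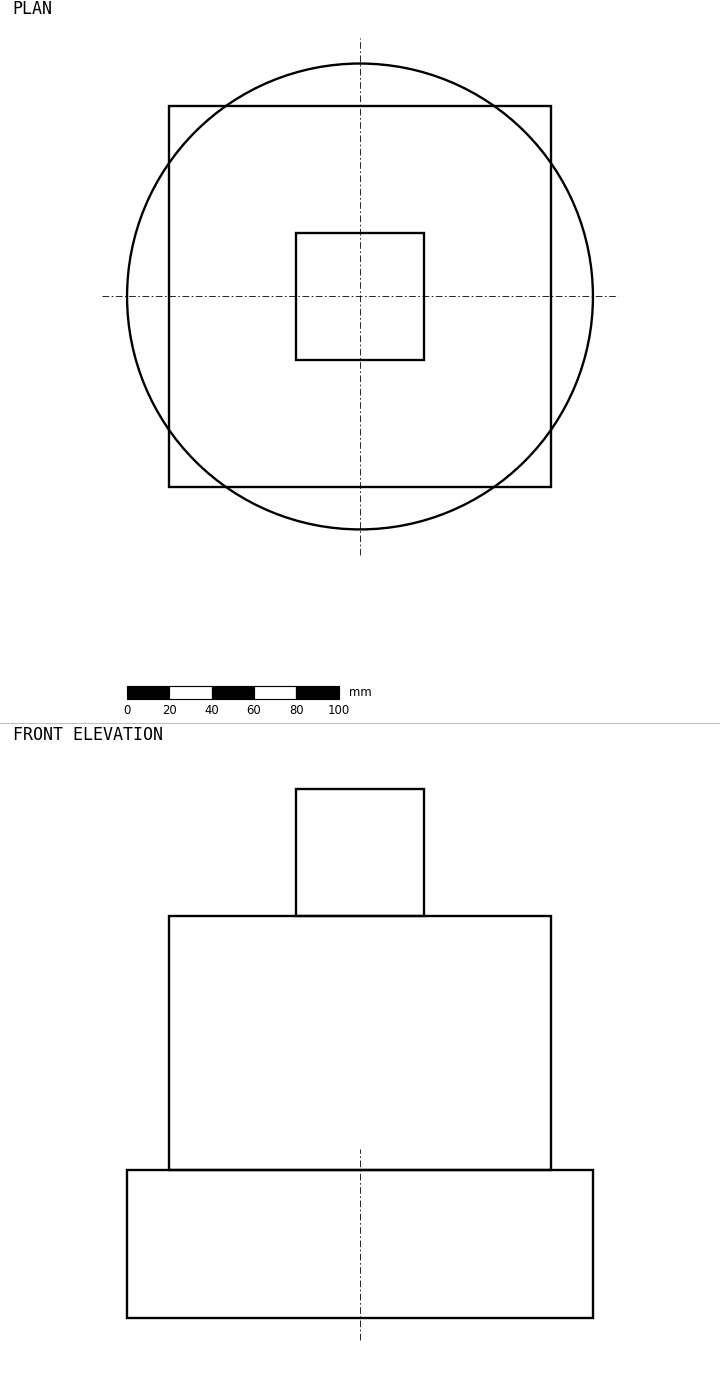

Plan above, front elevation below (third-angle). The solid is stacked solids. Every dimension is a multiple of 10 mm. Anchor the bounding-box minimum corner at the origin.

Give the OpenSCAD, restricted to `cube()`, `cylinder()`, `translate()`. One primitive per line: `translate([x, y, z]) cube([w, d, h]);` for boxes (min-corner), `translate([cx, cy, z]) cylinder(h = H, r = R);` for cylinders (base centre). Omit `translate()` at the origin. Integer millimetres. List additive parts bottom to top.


translate([110, 110, 0]) cylinder(h = 70, r = 110);
translate([20, 20, 70]) cube([180, 180, 120]);
translate([80, 80, 190]) cube([60, 60, 60]);


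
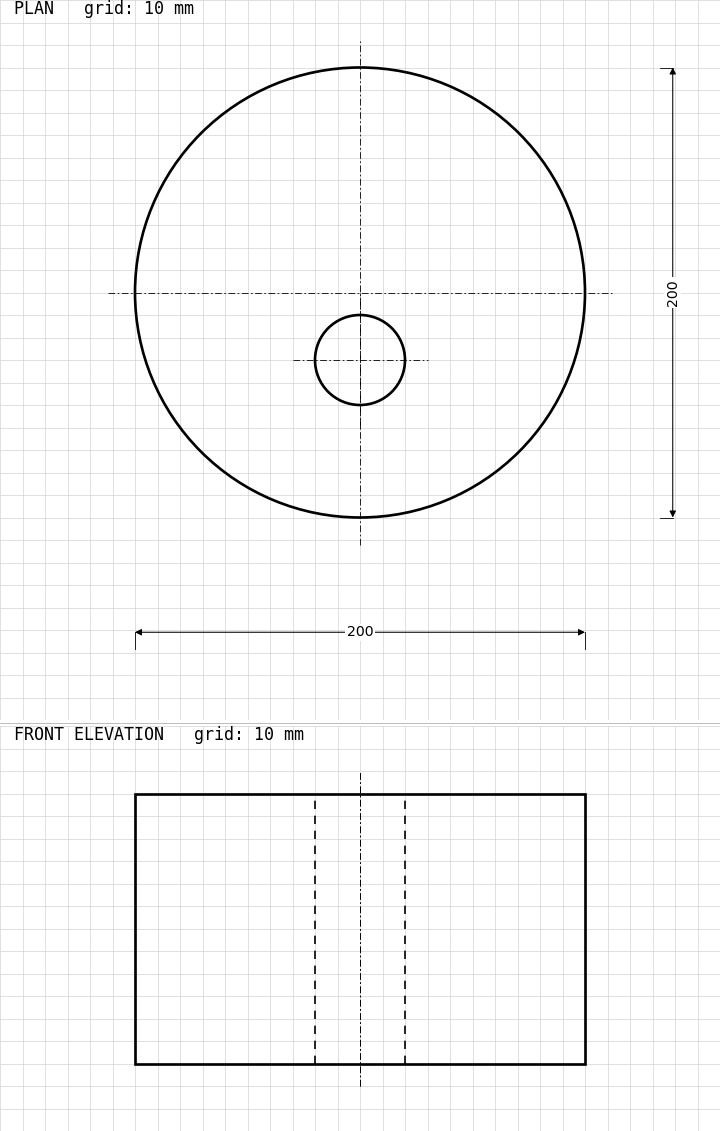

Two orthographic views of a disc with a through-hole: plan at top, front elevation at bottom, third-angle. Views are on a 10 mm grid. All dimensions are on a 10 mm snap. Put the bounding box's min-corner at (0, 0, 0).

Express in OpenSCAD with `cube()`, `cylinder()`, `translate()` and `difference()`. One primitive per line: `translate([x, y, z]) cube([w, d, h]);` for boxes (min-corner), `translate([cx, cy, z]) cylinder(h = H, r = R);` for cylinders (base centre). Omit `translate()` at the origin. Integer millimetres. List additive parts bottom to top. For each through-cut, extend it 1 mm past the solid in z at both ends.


difference() {
  translate([100, 100, 0]) cylinder(h = 120, r = 100);
  translate([100, 70, -1]) cylinder(h = 122, r = 20);
}


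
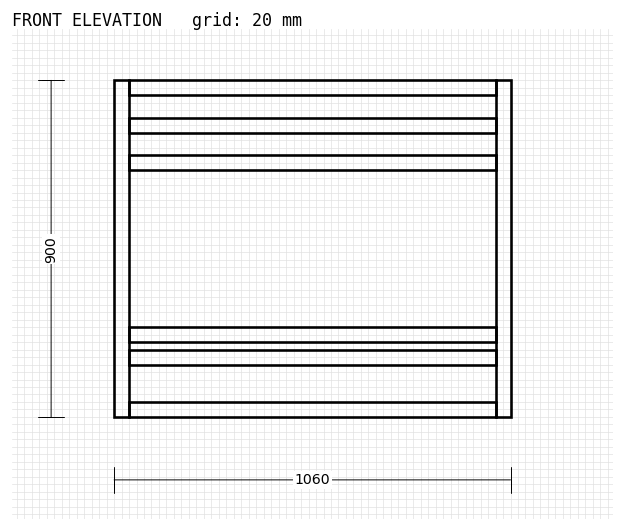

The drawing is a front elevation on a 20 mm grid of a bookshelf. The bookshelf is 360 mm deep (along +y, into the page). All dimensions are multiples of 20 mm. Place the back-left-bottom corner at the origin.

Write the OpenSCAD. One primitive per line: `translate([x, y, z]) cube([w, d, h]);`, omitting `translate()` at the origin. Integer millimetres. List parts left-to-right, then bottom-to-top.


cube([40, 360, 900]);
translate([40, 0, 0]) cube([980, 360, 40]);
translate([40, 0, 140]) cube([980, 360, 40]);
translate([40, 0, 200]) cube([980, 360, 40]);
translate([40, 0, 660]) cube([980, 360, 40]);
translate([40, 0, 760]) cube([980, 360, 40]);
translate([40, 0, 860]) cube([980, 360, 40]);
translate([1020, 0, 0]) cube([40, 360, 900]);
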